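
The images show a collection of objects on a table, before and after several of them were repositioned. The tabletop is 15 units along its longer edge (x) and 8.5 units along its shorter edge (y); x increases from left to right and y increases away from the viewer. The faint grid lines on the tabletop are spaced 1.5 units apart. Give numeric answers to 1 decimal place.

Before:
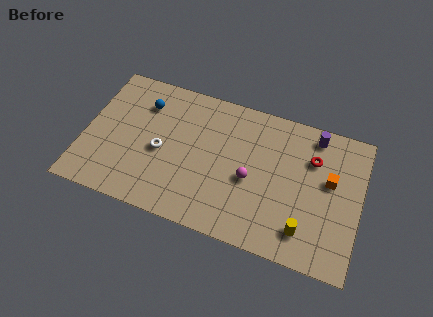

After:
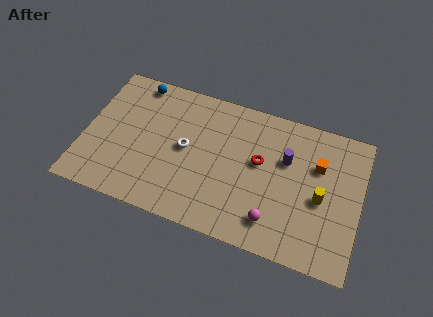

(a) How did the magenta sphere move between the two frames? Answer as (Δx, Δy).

(1.4, -2.0)

The magenta sphere started near (9.1, 3.7) and ended near (10.5, 1.7).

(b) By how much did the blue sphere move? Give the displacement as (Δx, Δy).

(-0.5, 1.2)

The blue sphere started near (3.0, 6.4) and ended near (2.5, 7.6).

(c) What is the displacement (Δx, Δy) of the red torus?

(-2.8, -1.1)

The red torus started near (12.3, 6.0) and ended near (9.5, 4.9).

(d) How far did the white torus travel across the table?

1.4

The white torus moved from about (4.2, 3.8) to (5.5, 4.4), a distance of √(1.3² + 0.6²) ≈ 1.4.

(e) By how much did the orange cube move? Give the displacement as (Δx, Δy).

(-0.7, 0.7)

The orange cube was at about (13.3, 5.0) and moved to about (12.6, 5.7).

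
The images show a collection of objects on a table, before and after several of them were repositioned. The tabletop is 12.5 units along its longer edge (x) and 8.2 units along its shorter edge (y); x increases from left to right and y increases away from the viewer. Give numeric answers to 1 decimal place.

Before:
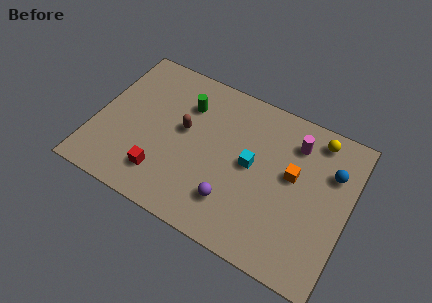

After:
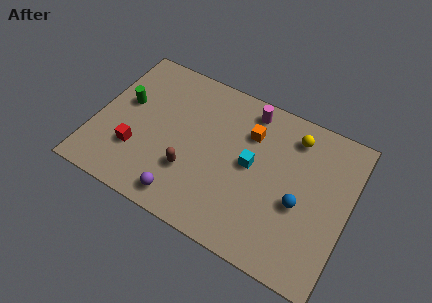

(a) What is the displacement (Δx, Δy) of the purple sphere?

(-2.3, -0.9)

The purple sphere was at about (7.1, 2.0) and moved to about (4.8, 1.1).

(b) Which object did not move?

the cyan cube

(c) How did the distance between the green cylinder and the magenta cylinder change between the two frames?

+0.9

Before: roughly 5.4 units apart; after: 6.3. That's 0.9 units further apart.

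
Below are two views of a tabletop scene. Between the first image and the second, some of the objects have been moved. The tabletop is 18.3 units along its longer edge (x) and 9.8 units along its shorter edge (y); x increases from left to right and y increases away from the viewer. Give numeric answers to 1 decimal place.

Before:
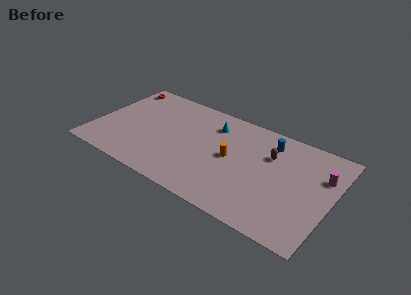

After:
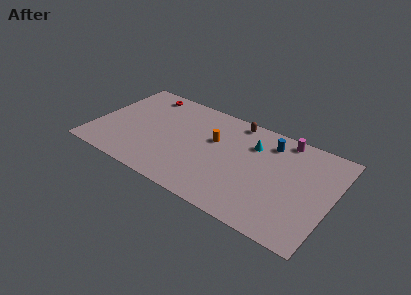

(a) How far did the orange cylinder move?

1.9

The orange cylinder was near (10.6, 5.0) before and (9.1, 6.1) after, so it travelled √(1.5² + 1.1²) ≈ 1.9 units.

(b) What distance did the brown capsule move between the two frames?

3.7

The brown capsule was near (13.4, 6.7) before and (10.4, 8.8) after, so it travelled √(3.0² + 2.1²) ≈ 3.7 units.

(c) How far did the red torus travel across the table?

2.1

The red torus moved from about (1.1, 8.5) to (3.2, 8.5), a distance of √(2.1² + 0.0²) ≈ 2.1.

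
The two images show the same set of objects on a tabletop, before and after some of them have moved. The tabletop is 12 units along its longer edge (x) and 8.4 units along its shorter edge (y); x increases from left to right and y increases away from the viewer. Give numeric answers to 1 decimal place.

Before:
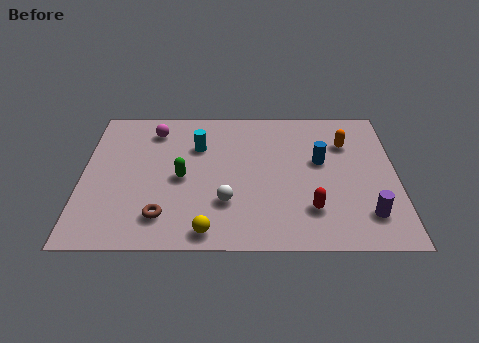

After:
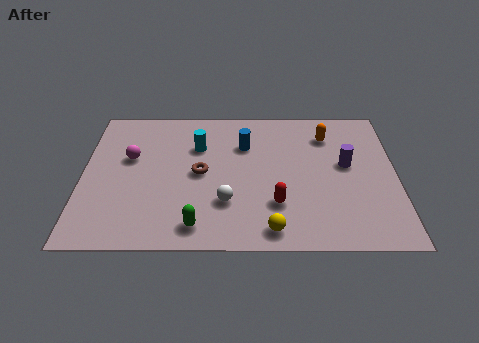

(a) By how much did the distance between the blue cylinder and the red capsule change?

+0.9

The distance was about 2.8 in the first image and 3.7 in the second, so they moved 0.9 units further apart.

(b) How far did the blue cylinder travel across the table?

3.1

From (9.1, 4.9) to (6.2, 5.9), the blue cylinder covered √(2.9² + 1.0²) ≈ 3.1 units.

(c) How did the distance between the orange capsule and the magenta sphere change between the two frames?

+0.3

Before: roughly 7.4 units apart; after: 7.7. That's 0.3 units further apart.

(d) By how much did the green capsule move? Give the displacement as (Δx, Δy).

(0.6, -2.7)

The green capsule was at about (3.8, 3.9) and moved to about (4.4, 1.2).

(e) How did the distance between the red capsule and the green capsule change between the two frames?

-2.0

Before: roughly 5.2 units apart; after: 3.2. That's 2.0 units closer together.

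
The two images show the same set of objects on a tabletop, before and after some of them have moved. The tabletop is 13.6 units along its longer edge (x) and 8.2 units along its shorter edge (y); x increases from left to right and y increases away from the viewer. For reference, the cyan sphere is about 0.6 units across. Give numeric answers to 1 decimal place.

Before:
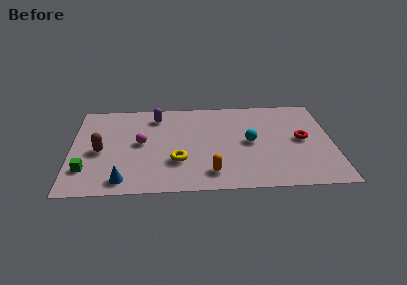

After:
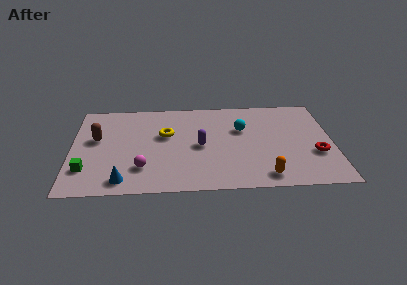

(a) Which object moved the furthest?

the purple capsule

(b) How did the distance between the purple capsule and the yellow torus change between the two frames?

-2.1

The distance was about 4.2 in the first image and 2.1 in the second, so they moved 2.1 units closer together.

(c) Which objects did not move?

the blue cone and the green cube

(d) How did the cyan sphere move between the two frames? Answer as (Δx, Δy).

(-0.4, 1.2)

The cyan sphere was at about (9.3, 4.1) and moved to about (8.9, 5.3).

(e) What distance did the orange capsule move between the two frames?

2.8

The orange capsule was near (7.2, 1.5) before and (10.0, 1.1) after, so it travelled √(2.8² + 0.4²) ≈ 2.8 units.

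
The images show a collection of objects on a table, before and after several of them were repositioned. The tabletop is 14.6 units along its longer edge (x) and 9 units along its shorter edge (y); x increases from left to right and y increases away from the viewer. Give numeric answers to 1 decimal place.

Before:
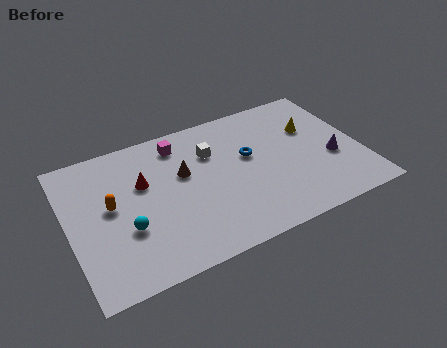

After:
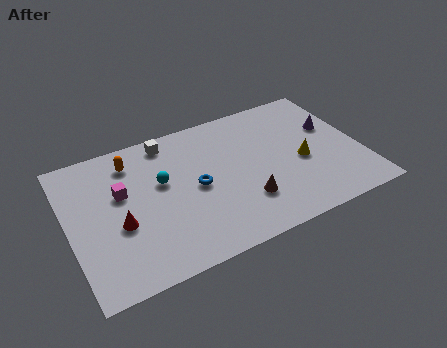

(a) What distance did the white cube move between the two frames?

2.6

The white cube was near (7.3, 6.3) before and (5.3, 7.9) after, so it travelled √(2.0² + 1.6²) ≈ 2.6 units.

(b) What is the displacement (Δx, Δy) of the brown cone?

(2.7, -3.0)

The brown cone started near (5.8, 5.5) and ended near (8.5, 2.5).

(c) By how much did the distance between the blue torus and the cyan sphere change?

-4.8

The distance was about 6.7 in the first image and 1.9 in the second, so they moved 4.8 units closer together.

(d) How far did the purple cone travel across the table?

2.1

From (13.1, 3.5) to (13.4, 5.6), the purple cone covered √(0.3² + 2.1²) ≈ 2.1 units.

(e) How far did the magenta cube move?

3.7

From (5.8, 7.5) to (2.7, 5.5), the magenta cube covered √(3.1² + 2.0²) ≈ 3.7 units.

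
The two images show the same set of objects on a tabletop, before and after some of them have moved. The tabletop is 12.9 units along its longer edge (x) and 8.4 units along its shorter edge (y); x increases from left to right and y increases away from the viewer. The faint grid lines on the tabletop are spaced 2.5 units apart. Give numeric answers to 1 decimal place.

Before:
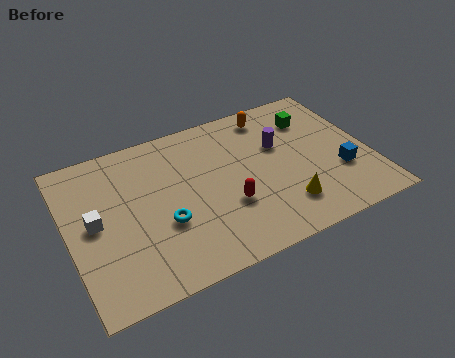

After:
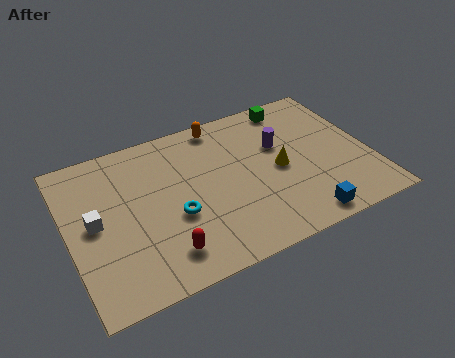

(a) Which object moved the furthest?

the red capsule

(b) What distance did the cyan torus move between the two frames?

0.5

The cyan torus moved from about (3.9, 3.1) to (4.4, 3.3), a distance of √(0.5² + 0.2²) ≈ 0.5.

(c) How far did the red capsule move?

3.2

The red capsule was near (6.6, 2.9) before and (3.7, 1.6) after, so it travelled √(2.9² + 1.3²) ≈ 3.2 units.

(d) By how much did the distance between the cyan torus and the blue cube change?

-2.0

The distance was about 7.6 in the first image and 5.6 in the second, so they moved 2.0 units closer together.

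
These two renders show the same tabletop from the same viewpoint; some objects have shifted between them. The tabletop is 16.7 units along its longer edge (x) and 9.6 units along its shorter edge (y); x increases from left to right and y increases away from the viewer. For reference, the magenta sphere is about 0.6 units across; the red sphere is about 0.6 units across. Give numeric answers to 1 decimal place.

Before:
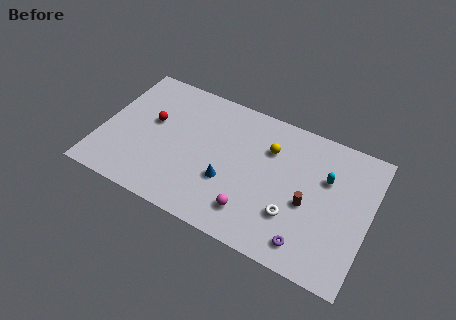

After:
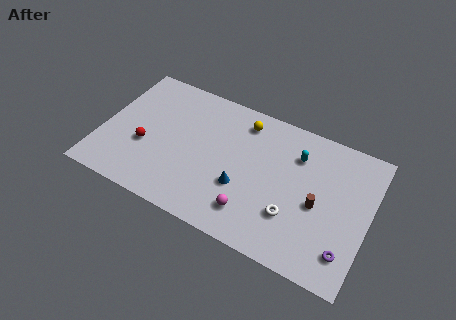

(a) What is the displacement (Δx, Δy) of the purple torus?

(2.3, 0.5)

The purple torus started near (13.3, 1.5) and ended near (15.6, 2.0).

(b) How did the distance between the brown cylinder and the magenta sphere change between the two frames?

+0.6

They were about 3.8 units apart before and 4.4 after — 0.6 units further apart.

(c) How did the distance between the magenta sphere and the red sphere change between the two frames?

-0.5

They were about 7.7 units apart before and 7.2 after — 0.5 units closer together.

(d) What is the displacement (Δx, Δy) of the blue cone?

(0.9, 0.0)

The blue cone started near (8.1, 3.4) and ended near (9.0, 3.4).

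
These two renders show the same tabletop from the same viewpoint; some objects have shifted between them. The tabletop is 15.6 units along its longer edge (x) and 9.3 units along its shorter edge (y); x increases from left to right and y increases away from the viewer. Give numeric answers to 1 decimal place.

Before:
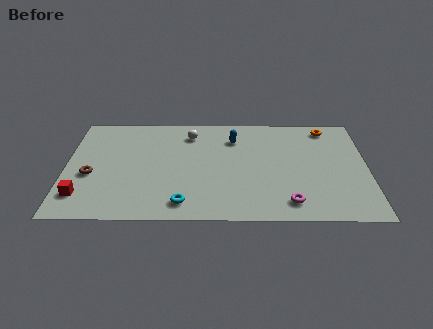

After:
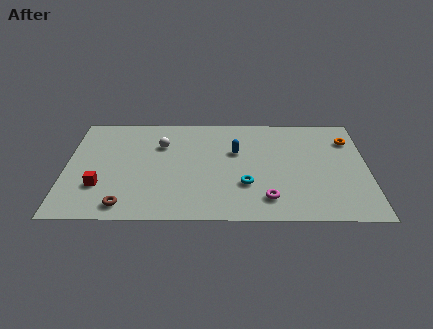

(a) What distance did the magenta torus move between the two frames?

1.1

The magenta torus moved from about (11.5, 1.5) to (10.4, 1.8), a distance of √(1.1² + 0.3²) ≈ 1.1.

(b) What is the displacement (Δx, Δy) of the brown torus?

(1.8, -2.6)

The brown torus started near (1.3, 3.8) and ended near (3.1, 1.2).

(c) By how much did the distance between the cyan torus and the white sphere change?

-0.5

They were about 6.1 units apart before and 5.6 after — 0.5 units closer together.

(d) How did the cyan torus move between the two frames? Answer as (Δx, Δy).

(3.2, 1.6)

From the two frames, the cyan torus sits at roughly (6.1, 1.4) before and (9.3, 3.0) after.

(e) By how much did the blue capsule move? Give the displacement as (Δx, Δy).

(0.1, -1.2)

From the two frames, the blue capsule sits at roughly (8.7, 7.1) before and (8.8, 5.9) after.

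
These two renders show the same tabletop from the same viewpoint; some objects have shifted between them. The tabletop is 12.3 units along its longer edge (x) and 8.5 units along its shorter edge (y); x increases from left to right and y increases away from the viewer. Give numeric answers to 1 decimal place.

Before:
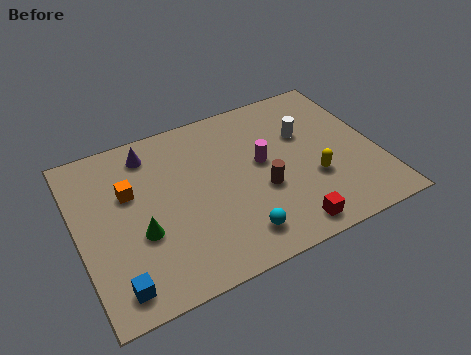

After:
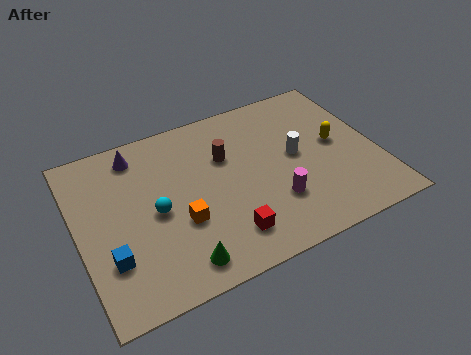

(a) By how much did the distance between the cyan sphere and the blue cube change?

-2.4

They were about 4.9 units apart before and 2.5 after — 2.4 units closer together.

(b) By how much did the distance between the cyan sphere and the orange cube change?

-4.2

The distance was about 5.5 in the first image and 1.3 in the second, so they moved 4.2 units closer together.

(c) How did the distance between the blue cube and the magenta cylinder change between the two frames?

-0.6

Before: roughly 7.3 units apart; after: 6.7. That's 0.6 units closer together.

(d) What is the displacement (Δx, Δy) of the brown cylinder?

(-1.2, 2.3)

The brown cylinder started near (7.4, 3.3) and ended near (6.2, 5.6).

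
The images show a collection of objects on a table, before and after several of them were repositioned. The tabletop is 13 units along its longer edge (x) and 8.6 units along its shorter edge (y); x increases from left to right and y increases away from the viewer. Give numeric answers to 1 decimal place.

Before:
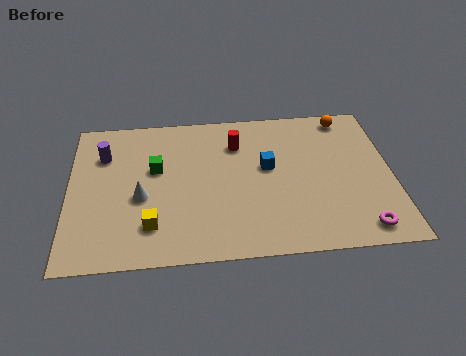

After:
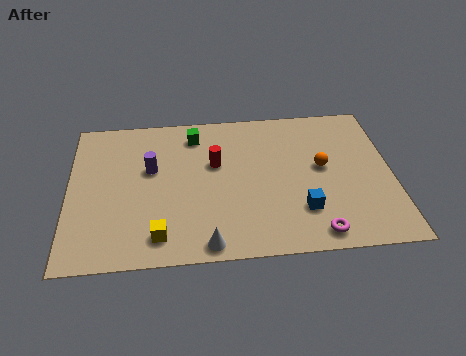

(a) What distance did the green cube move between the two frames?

2.5

From (3.5, 5.2) to (5.1, 7.1), the green cube covered √(1.6² + 1.9²) ≈ 2.5 units.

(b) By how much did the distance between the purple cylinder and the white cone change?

+1.9

Before: roughly 3.0 units apart; after: 4.9. That's 1.9 units further apart.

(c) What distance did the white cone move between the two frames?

3.8

From (2.9, 3.6) to (5.5, 0.8), the white cone covered √(2.6² + 2.8²) ≈ 3.8 units.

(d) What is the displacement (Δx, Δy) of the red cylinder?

(-0.9, -1.1)

From the two frames, the red cylinder sits at roughly (6.8, 6.4) before and (5.9, 5.3) after.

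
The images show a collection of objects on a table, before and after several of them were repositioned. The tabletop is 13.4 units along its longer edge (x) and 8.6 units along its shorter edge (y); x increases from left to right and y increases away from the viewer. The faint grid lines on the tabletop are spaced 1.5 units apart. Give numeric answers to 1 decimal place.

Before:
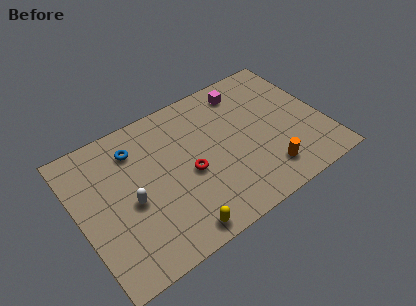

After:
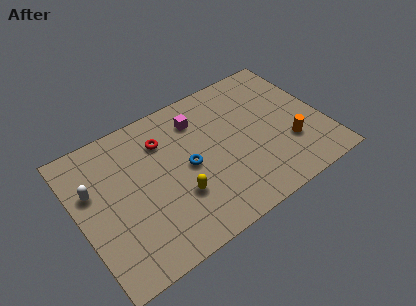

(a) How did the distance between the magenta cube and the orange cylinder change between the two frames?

+0.4

The distance was about 5.5 in the first image and 5.9 in the second, so they moved 0.4 units further apart.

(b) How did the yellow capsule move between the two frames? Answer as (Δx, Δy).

(0.4, 1.9)

From the two frames, the yellow capsule sits at roughly (4.7, 0.9) before and (5.1, 2.8) after.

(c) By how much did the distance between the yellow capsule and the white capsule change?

+1.5

Before: roughly 3.5 units apart; after: 5.0. That's 1.5 units further apart.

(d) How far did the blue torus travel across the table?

3.5

The blue torus moved from about (3.4, 6.7) to (5.9, 4.2), a distance of √(2.5² + 2.5²) ≈ 3.5.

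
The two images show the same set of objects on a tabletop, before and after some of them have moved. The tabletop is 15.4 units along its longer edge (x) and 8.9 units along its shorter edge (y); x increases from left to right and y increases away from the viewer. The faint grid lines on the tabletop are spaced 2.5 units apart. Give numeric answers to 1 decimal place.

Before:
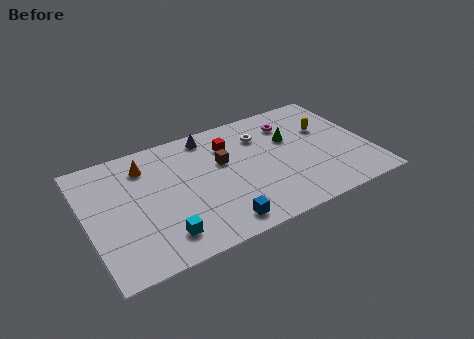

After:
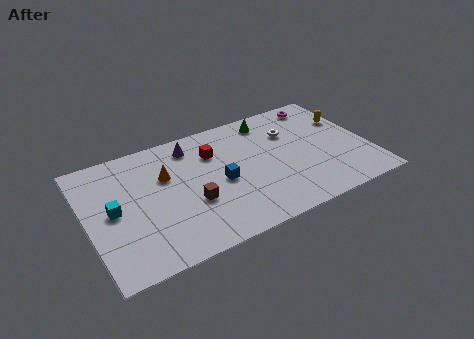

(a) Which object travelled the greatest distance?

the cyan cube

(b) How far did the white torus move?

1.6

The white torus was near (9.8, 6.6) before and (11.4, 6.2) after, so it travelled √(1.6² + 0.4²) ≈ 1.6 units.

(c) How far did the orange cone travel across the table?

1.6

The orange cone was near (3.4, 7.0) before and (4.4, 5.8) after, so it travelled √(1.0² + 1.2²) ≈ 1.6 units.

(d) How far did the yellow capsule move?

1.3

The yellow capsule moved from about (13.3, 5.7) to (14.6, 6.0), a distance of √(1.3² + 0.3²) ≈ 1.3.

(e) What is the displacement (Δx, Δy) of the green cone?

(-0.9, 1.9)

The green cone was at about (11.3, 5.7) and moved to about (10.4, 7.6).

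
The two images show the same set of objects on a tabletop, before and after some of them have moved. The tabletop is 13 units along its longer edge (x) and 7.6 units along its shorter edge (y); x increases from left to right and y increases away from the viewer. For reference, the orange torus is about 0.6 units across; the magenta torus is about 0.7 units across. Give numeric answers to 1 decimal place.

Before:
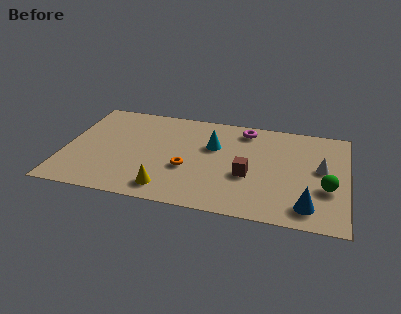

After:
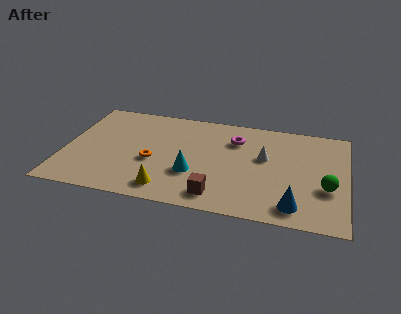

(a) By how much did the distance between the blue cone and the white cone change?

+0.7

Before: roughly 2.9 units apart; after: 3.6. That's 0.7 units further apart.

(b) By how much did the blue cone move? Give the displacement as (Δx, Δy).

(-0.6, -0.1)

From the two frames, the blue cone sits at roughly (11.3, 1.3) before and (10.7, 1.2) after.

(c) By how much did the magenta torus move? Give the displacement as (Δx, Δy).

(-0.4, -0.9)

From the two frames, the magenta torus sits at roughly (8.2, 6.5) before and (7.8, 5.6) after.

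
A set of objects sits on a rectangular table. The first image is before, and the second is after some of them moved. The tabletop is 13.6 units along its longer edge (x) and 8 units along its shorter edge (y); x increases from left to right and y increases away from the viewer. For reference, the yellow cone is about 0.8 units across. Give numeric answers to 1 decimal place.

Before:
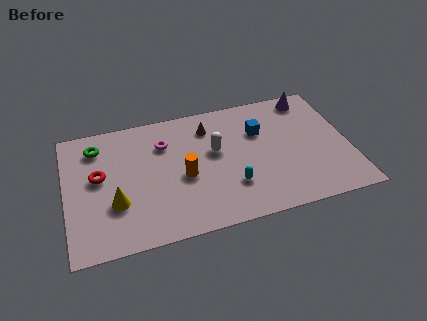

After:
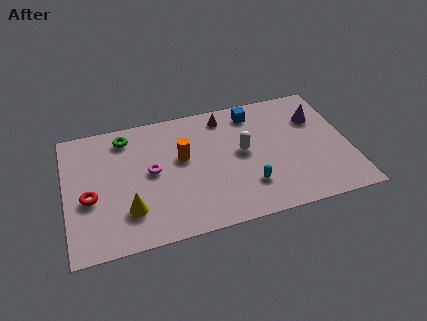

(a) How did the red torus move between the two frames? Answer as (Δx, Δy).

(-0.5, -1.2)

From the two frames, the red torus sits at roughly (1.6, 4.5) before and (1.1, 3.3) after.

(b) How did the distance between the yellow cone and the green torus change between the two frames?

+0.8

The distance was about 3.8 in the first image and 4.6 in the second, so they moved 0.8 units further apart.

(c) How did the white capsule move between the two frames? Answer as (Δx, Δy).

(1.3, -0.4)

The white capsule was at about (7.2, 4.7) and moved to about (8.5, 4.3).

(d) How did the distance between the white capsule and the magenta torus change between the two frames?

+1.8

Before: roughly 2.6 units apart; after: 4.4. That's 1.8 units further apart.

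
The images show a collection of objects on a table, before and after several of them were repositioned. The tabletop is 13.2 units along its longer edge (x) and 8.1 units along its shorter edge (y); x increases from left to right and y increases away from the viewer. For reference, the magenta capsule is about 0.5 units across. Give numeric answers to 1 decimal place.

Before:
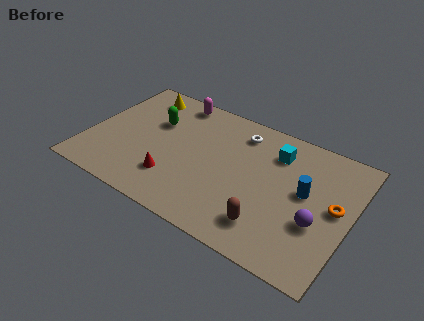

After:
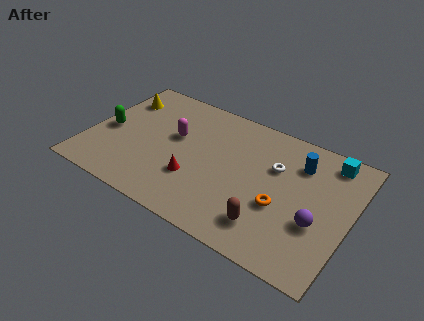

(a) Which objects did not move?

the brown capsule and the purple sphere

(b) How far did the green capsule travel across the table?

2.7

The green capsule was near (3.1, 5.3) before and (0.9, 3.7) after, so it travelled √(2.2² + 1.6²) ≈ 2.7 units.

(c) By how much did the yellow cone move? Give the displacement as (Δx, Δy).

(-1.0, -0.7)

From the two frames, the yellow cone sits at roughly (2.1, 6.8) before and (1.1, 6.1) after.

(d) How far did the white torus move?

2.4

From (7.3, 6.6) to (9.3, 5.3), the white torus covered √(2.0² + 1.3²) ≈ 2.4 units.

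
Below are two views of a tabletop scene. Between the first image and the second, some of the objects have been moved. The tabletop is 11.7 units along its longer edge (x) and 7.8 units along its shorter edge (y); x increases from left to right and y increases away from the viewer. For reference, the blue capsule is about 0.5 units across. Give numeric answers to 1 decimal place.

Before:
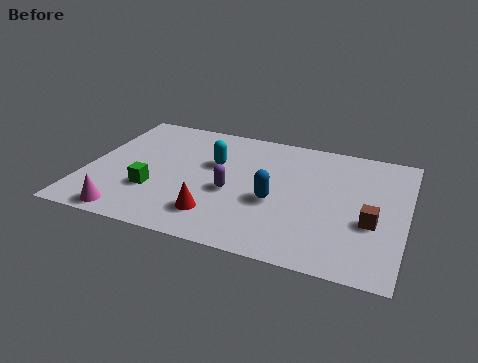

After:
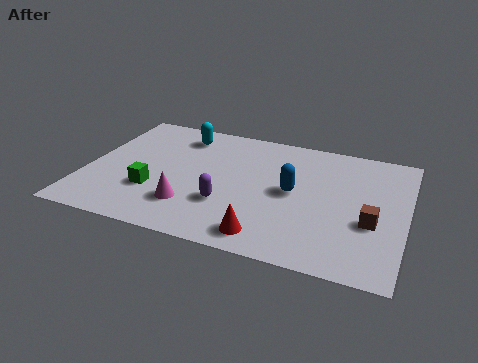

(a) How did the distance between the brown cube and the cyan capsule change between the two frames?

+1.9

The distance was about 6.2 in the first image and 8.1 in the second, so they moved 1.9 units further apart.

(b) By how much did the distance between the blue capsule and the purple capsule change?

+1.1

The distance was about 1.6 in the first image and 2.7 in the second, so they moved 1.1 units further apart.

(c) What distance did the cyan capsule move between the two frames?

2.1

The cyan capsule moved from about (4.6, 4.9) to (3.2, 6.4), a distance of √(1.4² + 1.5²) ≈ 2.1.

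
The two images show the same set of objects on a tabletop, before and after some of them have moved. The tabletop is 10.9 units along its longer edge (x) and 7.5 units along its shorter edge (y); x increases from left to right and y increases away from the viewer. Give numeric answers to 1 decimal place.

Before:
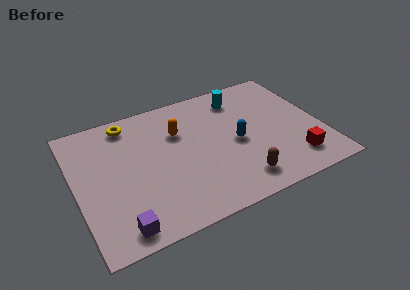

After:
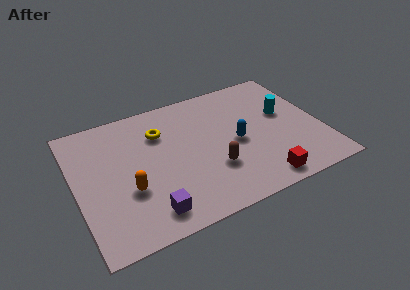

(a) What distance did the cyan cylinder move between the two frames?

2.5

From (7.6, 6.1) to (9.4, 4.4), the cyan cylinder covered √(1.8² + 1.7²) ≈ 2.5 units.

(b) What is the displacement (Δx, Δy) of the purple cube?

(1.3, 0.3)

From the two frames, the purple cube sits at roughly (1.6, 0.9) before and (2.9, 1.2) after.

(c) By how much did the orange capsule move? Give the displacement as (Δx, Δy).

(-2.5, -2.4)

The orange capsule started near (4.7, 5.1) and ended near (2.2, 2.7).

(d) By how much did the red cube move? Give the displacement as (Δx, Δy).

(-1.6, -0.6)

The red cube started near (9.4, 1.5) and ended near (7.8, 0.9).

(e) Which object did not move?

the blue capsule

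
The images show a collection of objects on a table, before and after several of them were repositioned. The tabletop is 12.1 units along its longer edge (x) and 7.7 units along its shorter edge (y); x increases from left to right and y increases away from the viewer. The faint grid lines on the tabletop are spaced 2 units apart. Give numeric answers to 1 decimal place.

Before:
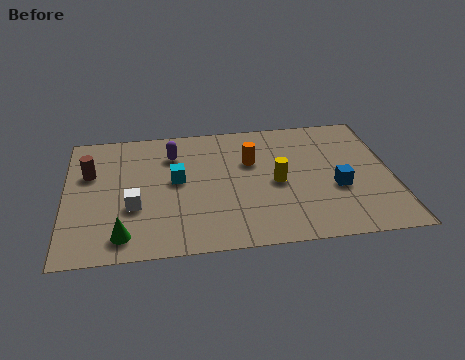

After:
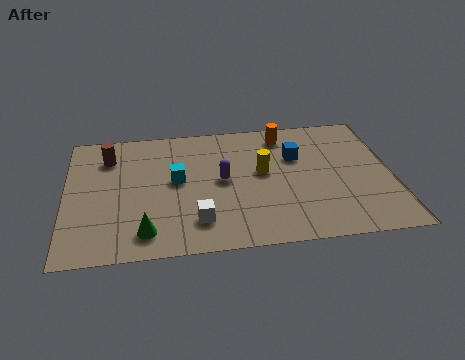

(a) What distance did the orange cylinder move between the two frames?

2.0

From (6.9, 5.0) to (8.2, 6.5), the orange cylinder covered √(1.3² + 1.5²) ≈ 2.0 units.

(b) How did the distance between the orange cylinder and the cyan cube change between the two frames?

+1.8

They were about 2.9 units apart before and 4.7 after — 1.8 units further apart.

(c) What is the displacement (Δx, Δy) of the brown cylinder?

(0.7, 0.9)

The brown cylinder started near (0.9, 5.0) and ended near (1.6, 5.9).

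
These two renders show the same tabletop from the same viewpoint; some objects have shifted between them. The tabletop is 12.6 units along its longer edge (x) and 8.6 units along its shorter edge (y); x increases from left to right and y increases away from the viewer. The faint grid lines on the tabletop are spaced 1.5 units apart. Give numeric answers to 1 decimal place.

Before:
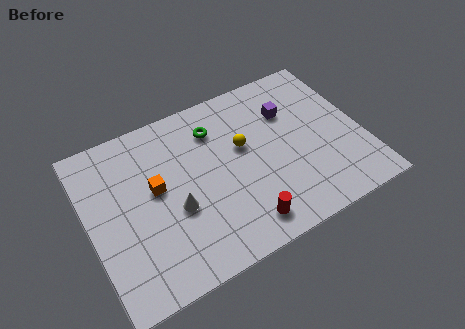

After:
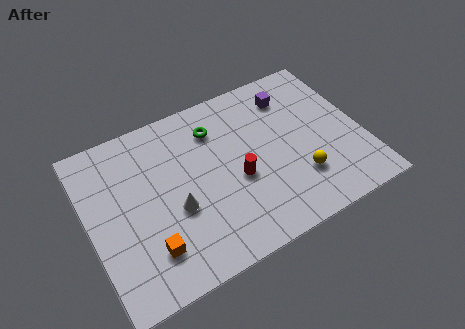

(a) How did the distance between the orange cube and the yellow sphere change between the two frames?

+2.9

The distance was about 4.1 in the first image and 7.0 in the second, so they moved 2.9 units further apart.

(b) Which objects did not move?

the white cone and the green torus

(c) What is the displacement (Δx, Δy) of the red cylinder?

(0.1, 2.3)

The red cylinder was at about (6.6, 1.3) and moved to about (6.7, 3.6).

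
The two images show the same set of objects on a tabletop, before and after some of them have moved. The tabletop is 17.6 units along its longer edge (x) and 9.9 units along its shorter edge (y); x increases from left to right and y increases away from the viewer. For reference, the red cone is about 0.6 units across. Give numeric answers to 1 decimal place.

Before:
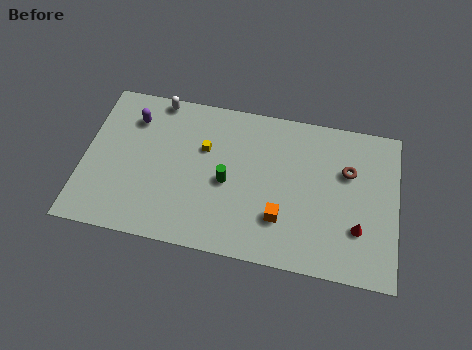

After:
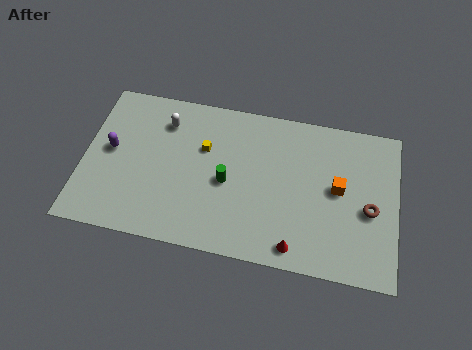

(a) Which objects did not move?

the green cylinder and the yellow cube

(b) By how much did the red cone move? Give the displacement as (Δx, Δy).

(-3.4, -1.8)

The red cone started near (15.5, 3.0) and ended near (12.1, 1.2).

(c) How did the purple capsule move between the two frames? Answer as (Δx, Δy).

(-1.1, -2.3)

The purple capsule started near (2.6, 7.6) and ended near (1.5, 5.3).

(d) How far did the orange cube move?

4.0

From (11.2, 2.8) to (14.3, 5.3), the orange cube covered √(3.1² + 2.5²) ≈ 4.0 units.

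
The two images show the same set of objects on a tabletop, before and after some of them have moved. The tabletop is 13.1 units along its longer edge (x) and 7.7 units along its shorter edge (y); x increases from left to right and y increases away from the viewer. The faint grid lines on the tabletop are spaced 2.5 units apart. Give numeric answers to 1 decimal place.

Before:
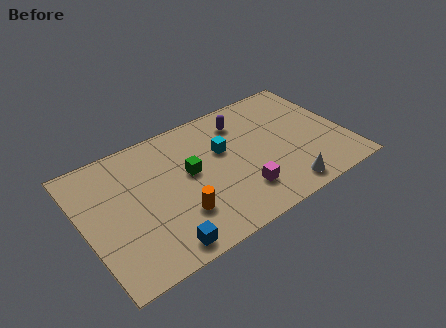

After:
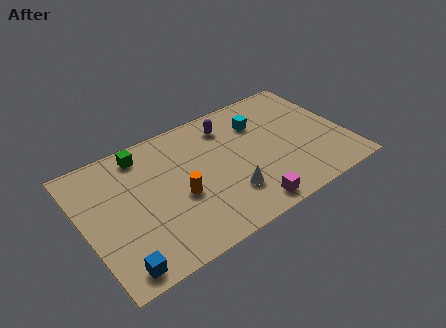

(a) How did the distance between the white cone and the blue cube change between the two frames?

-0.4

Before: roughly 6.2 units apart; after: 5.8. That's 0.4 units closer together.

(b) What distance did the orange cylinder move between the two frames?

1.0

The orange cylinder moved from about (4.4, 2.2) to (4.6, 3.2), a distance of √(0.2² + 1.0²) ≈ 1.0.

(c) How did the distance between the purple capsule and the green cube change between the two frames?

+0.8

The distance was about 3.5 in the first image and 4.3 in the second, so they moved 0.8 units further apart.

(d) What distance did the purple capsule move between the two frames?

0.7

The purple capsule moved from about (8.3, 6.1) to (7.6, 6.2), a distance of √(0.7² + 0.1²) ≈ 0.7.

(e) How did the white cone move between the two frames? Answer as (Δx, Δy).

(-2.6, 1.1)

The white cone was at about (9.5, 1.0) and moved to about (6.9, 2.1).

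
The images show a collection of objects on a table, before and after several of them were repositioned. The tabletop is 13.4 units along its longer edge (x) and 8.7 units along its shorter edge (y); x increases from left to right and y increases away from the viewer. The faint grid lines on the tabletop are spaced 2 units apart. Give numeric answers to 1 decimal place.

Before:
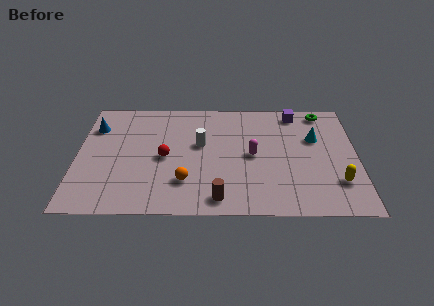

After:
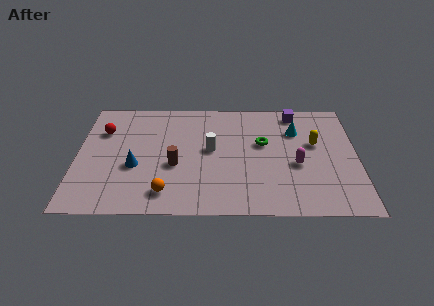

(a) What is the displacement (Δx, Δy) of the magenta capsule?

(2.1, -0.7)

From the two frames, the magenta capsule sits at roughly (8.4, 4.3) before and (10.5, 3.6) after.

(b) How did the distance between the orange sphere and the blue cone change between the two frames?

-3.6

They were about 6.0 units apart before and 2.4 after — 3.6 units closer together.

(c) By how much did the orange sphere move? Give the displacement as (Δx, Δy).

(-0.9, -0.8)

The orange sphere was at about (5.2, 2.3) and moved to about (4.3, 1.5).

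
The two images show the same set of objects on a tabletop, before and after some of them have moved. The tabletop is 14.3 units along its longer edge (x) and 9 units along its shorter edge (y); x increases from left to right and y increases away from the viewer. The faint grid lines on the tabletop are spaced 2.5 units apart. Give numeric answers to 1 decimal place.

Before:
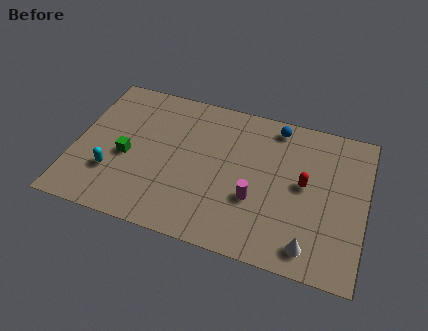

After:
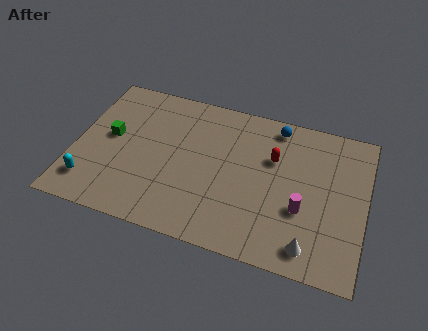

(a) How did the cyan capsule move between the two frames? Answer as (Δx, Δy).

(-1.0, -0.9)

The cyan capsule started near (2.0, 2.7) and ended near (1.0, 1.8).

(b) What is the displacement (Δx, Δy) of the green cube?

(-0.9, 1.0)

The green cube was at about (2.6, 3.9) and moved to about (1.7, 4.9).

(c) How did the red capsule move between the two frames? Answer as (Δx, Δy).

(-1.6, 1.1)

From the two frames, the red capsule sits at roughly (11.3, 4.8) before and (9.7, 5.9) after.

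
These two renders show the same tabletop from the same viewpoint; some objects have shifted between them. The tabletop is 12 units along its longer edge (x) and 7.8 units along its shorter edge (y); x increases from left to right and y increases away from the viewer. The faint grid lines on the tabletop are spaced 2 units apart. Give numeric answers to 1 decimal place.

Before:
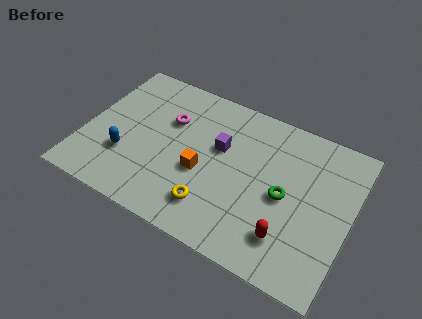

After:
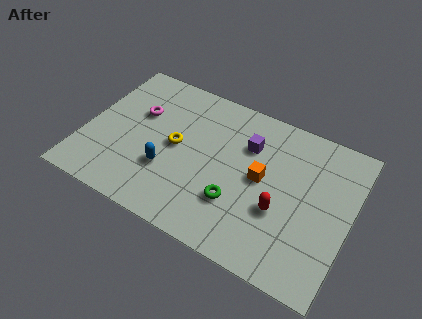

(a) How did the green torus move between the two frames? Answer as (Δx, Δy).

(-2.0, -1.3)

The green torus was at about (9.1, 3.7) and moved to about (7.1, 2.4).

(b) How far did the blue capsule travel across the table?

1.9

The blue capsule moved from about (2.0, 2.5) to (3.9, 2.6), a distance of √(1.9² + 0.1²) ≈ 1.9.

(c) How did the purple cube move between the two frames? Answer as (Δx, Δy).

(1.2, 0.7)

The purple cube started near (6.0, 4.8) and ended near (7.2, 5.5).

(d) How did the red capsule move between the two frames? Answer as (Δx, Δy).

(-0.5, 1.1)

The red capsule was at about (9.5, 1.8) and moved to about (9.0, 2.9).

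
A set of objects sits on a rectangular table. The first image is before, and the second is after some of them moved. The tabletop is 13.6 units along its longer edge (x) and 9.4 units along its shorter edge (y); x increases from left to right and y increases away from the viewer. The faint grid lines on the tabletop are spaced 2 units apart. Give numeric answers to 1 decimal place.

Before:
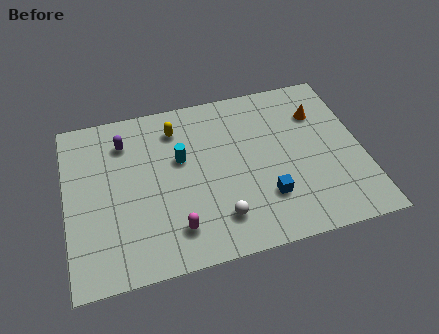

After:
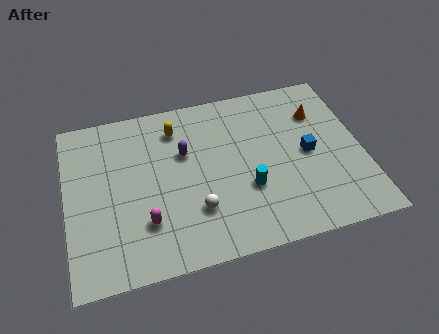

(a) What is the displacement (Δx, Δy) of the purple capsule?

(2.7, -1.3)

From the two frames, the purple capsule sits at roughly (2.8, 7.3) before and (5.5, 6.0) after.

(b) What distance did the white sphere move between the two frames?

1.2

The white sphere was near (6.8, 2.0) before and (5.8, 2.7) after, so it travelled √(1.0² + 0.7²) ≈ 1.2 units.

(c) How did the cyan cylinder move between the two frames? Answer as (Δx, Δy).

(2.9, -2.4)

The cyan cylinder was at about (5.3, 5.7) and moved to about (8.2, 3.3).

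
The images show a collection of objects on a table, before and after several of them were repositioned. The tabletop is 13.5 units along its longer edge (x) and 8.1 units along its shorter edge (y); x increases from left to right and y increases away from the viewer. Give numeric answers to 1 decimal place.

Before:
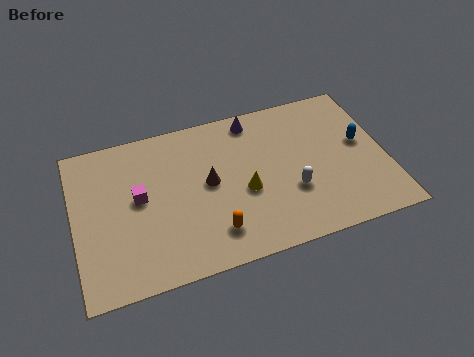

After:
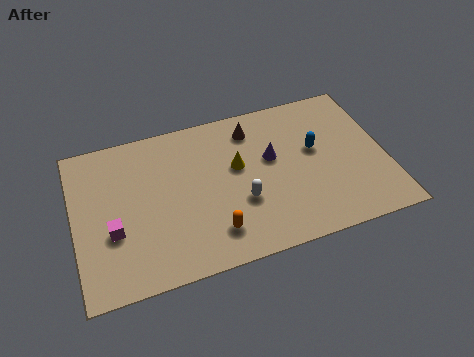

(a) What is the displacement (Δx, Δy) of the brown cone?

(2.1, 2.3)

The brown cone started near (5.8, 4.3) and ended near (7.9, 6.6).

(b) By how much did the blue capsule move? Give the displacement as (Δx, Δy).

(-2.0, 0.2)

The blue capsule was at about (12.5, 4.5) and moved to about (10.5, 4.7).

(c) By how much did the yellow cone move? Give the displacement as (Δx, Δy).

(-0.2, 1.4)

The yellow cone started near (7.3, 3.4) and ended near (7.1, 4.8).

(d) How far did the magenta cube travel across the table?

1.8

From (2.8, 4.4) to (1.6, 3.0), the magenta cube covered √(1.2² + 1.4²) ≈ 1.8 units.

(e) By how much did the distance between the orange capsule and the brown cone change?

+2.7

Before: roughly 2.6 units apart; after: 5.3. That's 2.7 units further apart.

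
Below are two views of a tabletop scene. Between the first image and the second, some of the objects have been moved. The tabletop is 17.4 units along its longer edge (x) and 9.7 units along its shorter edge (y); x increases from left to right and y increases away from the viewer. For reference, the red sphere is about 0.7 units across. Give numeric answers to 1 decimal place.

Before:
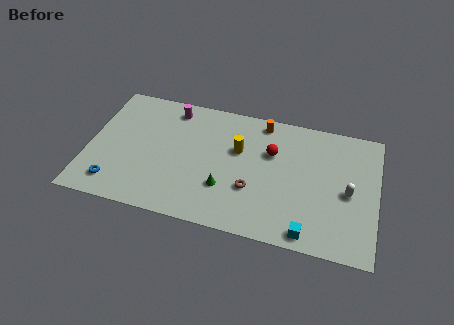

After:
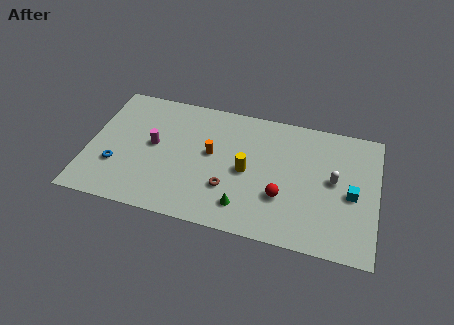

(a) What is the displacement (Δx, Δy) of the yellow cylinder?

(0.6, -1.5)

The yellow cylinder was at about (9.0, 6.1) and moved to about (9.6, 4.6).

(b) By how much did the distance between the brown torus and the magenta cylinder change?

-2.0

The distance was about 7.2 in the first image and 5.2 in the second, so they moved 2.0 units closer together.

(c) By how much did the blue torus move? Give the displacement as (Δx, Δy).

(0.0, 1.4)

From the two frames, the blue torus sits at roughly (1.8, 1.7) before and (1.8, 3.1) after.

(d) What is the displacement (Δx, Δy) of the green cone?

(1.2, -1.1)

The green cone started near (8.4, 3.0) and ended near (9.6, 1.9).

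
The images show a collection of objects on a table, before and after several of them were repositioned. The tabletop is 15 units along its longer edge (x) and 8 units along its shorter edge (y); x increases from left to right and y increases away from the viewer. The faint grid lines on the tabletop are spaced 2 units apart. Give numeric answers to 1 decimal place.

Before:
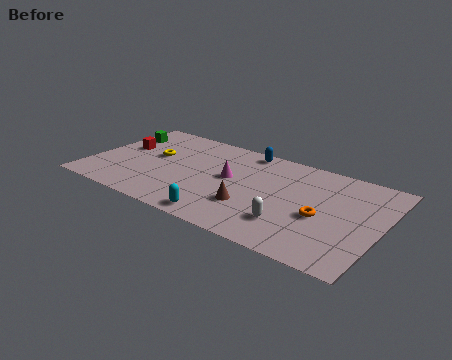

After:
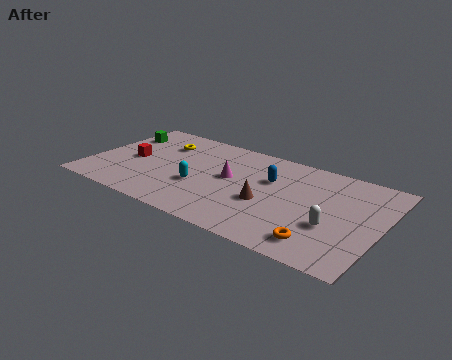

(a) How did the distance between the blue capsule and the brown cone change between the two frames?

-2.8

Before: roughly 4.8 units apart; after: 2.0. That's 2.8 units closer together.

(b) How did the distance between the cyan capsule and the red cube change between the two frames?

-3.3

Before: roughly 7.1 units apart; after: 3.8. That's 3.3 units closer together.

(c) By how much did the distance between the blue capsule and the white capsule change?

-1.8

The distance was about 6.0 in the first image and 4.2 in the second, so they moved 1.8 units closer together.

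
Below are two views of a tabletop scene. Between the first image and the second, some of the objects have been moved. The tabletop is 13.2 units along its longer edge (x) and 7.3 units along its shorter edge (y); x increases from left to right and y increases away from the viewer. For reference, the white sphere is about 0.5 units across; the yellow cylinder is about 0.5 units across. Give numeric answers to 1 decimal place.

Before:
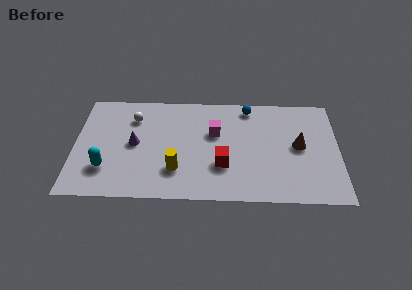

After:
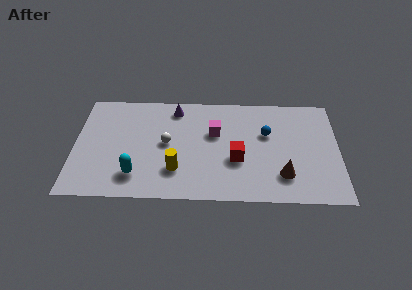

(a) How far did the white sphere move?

2.4

The white sphere was near (2.9, 5.5) before and (4.6, 3.8) after, so it travelled √(1.7² + 1.7²) ≈ 2.4 units.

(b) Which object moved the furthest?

the purple cone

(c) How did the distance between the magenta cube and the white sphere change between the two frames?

-1.7

They were about 4.2 units apart before and 2.5 after — 1.7 units closer together.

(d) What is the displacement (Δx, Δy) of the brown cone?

(-0.8, -2.0)

From the two frames, the brown cone sits at roughly (11.2, 3.8) before and (10.4, 1.8) after.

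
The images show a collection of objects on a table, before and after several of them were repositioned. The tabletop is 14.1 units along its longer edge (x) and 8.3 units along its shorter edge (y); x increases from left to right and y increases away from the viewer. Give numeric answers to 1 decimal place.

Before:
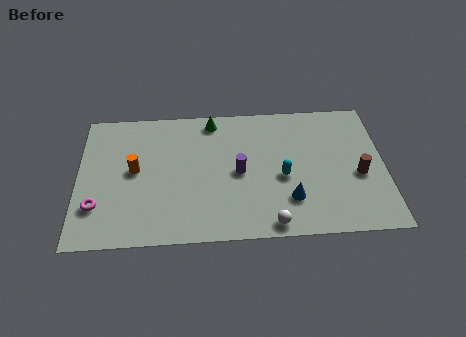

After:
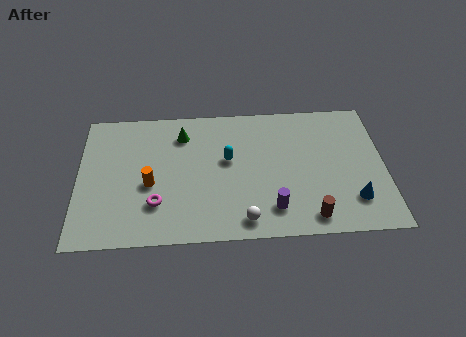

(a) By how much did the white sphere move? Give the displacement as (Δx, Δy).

(-1.2, 0.3)

From the two frames, the white sphere sits at roughly (8.8, 0.8) before and (7.6, 1.1) after.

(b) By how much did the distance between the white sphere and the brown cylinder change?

-1.9

The distance was about 4.9 in the first image and 3.0 in the second, so they moved 1.9 units closer together.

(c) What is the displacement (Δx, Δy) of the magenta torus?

(2.7, 0.0)

The magenta torus started near (0.9, 2.3) and ended near (3.6, 2.3).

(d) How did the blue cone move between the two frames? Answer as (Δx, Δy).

(2.9, -0.2)

The blue cone was at about (9.7, 2.2) and moved to about (12.6, 2.0).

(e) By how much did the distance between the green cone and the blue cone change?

+2.8

Before: roughly 6.2 units apart; after: 9.0. That's 2.8 units further apart.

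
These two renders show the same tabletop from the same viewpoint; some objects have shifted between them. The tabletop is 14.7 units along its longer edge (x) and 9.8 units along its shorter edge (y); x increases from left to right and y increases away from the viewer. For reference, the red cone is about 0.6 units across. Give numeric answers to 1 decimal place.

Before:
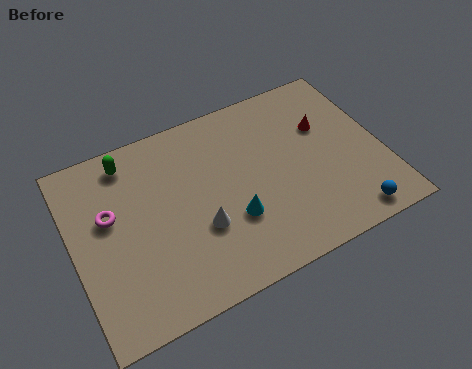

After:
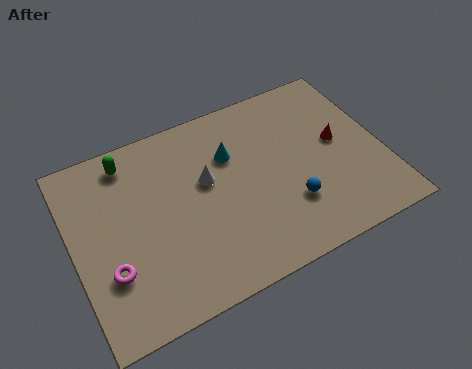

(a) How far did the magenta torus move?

2.8

From (1.8, 5.9) to (1.5, 3.1), the magenta torus covered √(0.3² + 2.8²) ≈ 2.8 units.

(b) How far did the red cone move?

1.2

The red cone was near (12.2, 6.4) before and (12.7, 5.3) after, so it travelled √(0.5² + 1.1²) ≈ 1.2 units.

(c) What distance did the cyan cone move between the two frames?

3.4

The cyan cone moved from about (7.3, 3.3) to (7.7, 6.7), a distance of √(0.4² + 3.4²) ≈ 3.4.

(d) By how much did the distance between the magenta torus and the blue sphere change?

-3.3

The distance was about 11.8 in the first image and 8.5 in the second, so they moved 3.3 units closer together.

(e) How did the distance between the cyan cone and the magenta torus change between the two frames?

+1.1

The distance was about 6.1 in the first image and 7.2 in the second, so they moved 1.1 units further apart.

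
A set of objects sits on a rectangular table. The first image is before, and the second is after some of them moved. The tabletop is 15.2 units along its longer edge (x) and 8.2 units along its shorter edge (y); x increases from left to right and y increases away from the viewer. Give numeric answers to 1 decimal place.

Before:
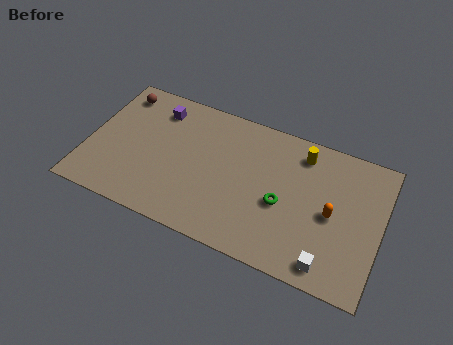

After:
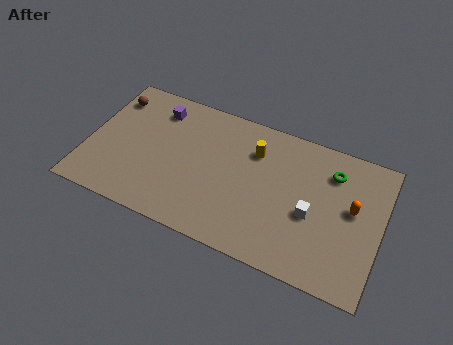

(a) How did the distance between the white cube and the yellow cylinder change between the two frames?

-1.9

The distance was about 6.0 in the first image and 4.1 in the second, so they moved 1.9 units closer together.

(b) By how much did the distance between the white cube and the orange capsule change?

-0.5

The distance was about 2.8 in the first image and 2.3 in the second, so they moved 0.5 units closer together.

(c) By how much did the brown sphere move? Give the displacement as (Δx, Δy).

(-0.3, -0.4)

The brown sphere started near (1.2, 6.9) and ended near (0.9, 6.5).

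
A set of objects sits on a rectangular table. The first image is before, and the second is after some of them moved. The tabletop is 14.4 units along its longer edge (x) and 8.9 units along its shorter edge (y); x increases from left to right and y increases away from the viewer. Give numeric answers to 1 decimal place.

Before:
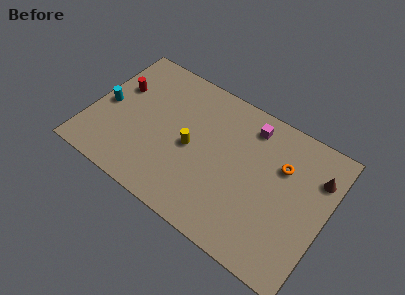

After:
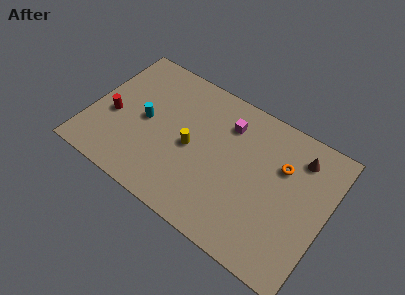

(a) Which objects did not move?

the yellow cylinder and the orange torus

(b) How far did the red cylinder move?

2.0

The red cylinder was near (1.4, 5.7) before and (1.4, 3.7) after, so it travelled √(0.0² + 2.0²) ≈ 2.0 units.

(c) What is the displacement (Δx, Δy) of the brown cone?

(-1.2, 0.6)

The brown cone was at about (13.6, 6.5) and moved to about (12.4, 7.1).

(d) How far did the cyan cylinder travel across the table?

2.4

The cyan cylinder moved from about (0.9, 4.2) to (3.3, 4.4), a distance of √(2.4² + 0.2²) ≈ 2.4.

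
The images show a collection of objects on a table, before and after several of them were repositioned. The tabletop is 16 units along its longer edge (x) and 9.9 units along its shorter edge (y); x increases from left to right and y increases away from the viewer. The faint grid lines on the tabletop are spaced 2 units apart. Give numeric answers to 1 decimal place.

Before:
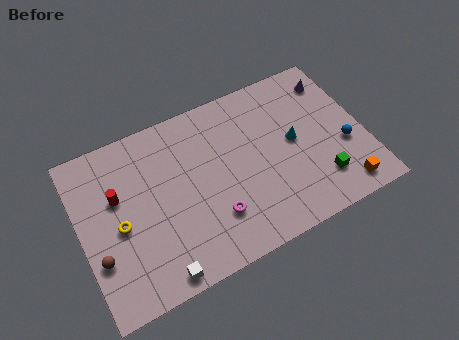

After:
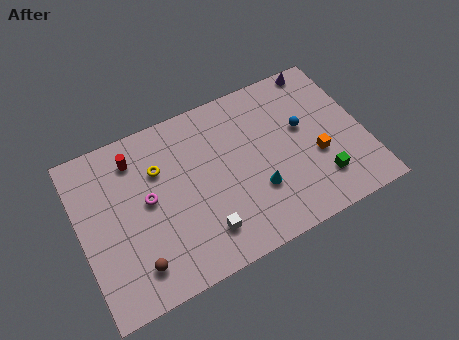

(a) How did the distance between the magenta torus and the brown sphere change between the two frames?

-2.8

Before: roughly 6.4 units apart; after: 3.6. That's 2.8 units closer together.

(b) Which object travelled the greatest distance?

the magenta torus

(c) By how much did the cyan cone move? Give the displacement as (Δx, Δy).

(-2.4, -2.0)

From the two frames, the cyan cone sits at roughly (12.1, 5.2) before and (9.7, 3.2) after.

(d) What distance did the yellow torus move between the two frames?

3.4

The yellow torus was near (2.1, 4.5) before and (4.6, 6.8) after, so it travelled √(2.5² + 2.3²) ≈ 3.4 units.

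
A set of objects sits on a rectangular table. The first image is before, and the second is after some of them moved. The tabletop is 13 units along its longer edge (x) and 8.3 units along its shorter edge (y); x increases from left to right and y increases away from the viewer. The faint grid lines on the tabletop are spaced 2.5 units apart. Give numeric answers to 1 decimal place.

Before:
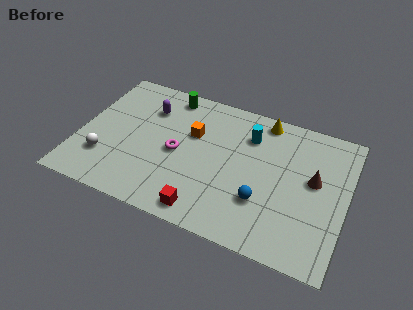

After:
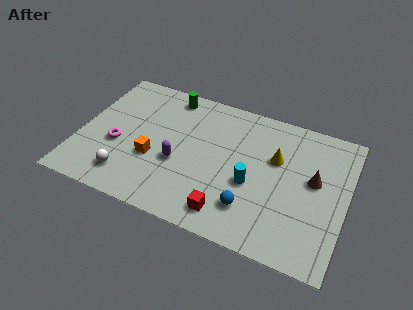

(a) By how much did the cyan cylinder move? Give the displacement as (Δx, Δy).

(0.4, -2.8)

The cyan cylinder was at about (8.1, 6.2) and moved to about (8.5, 3.4).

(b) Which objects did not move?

the green cylinder and the brown cone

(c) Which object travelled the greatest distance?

the purple capsule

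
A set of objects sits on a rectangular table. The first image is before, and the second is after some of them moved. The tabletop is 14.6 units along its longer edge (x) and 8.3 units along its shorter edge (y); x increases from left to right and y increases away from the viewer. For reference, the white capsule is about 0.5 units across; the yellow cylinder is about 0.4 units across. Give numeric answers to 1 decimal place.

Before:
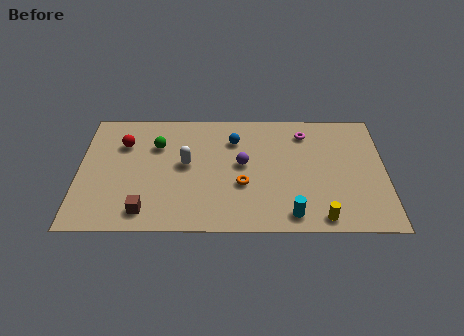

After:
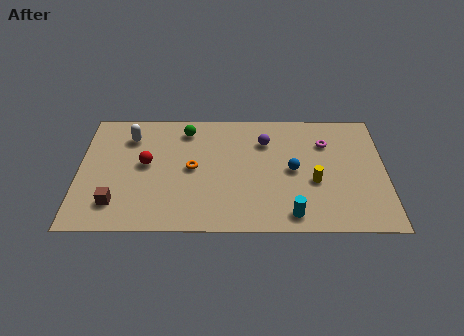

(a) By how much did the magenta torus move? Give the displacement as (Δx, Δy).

(1.0, -0.7)

The magenta torus was at about (10.8, 6.7) and moved to about (11.8, 6.0).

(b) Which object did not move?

the cyan cylinder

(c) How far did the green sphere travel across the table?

1.8

The green sphere moved from about (3.7, 5.8) to (5.1, 6.9), a distance of √(1.4² + 1.1²) ≈ 1.8.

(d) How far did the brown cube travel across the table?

1.5

The brown cube was near (3.2, 1.3) before and (1.8, 1.8) after, so it travelled √(1.4² + 0.5²) ≈ 1.5 units.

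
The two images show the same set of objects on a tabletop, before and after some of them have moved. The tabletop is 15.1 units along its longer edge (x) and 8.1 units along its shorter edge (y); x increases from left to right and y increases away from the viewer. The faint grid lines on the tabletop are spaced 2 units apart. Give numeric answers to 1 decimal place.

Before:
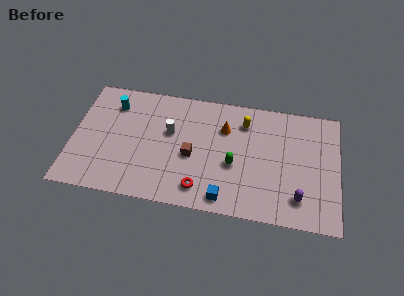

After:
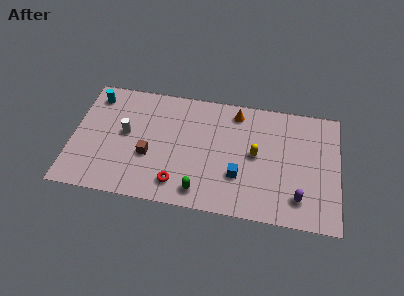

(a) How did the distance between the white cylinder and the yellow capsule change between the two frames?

+3.0

Before: roughly 4.4 units apart; after: 7.4. That's 3.0 units further apart.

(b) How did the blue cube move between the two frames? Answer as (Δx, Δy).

(0.7, 1.6)

The blue cube was at about (8.8, 1.0) and moved to about (9.5, 2.6).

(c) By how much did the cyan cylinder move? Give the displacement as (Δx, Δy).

(-1.1, 0.4)

From the two frames, the cyan cylinder sits at roughly (2.2, 6.3) before and (1.1, 6.7) after.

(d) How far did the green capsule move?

2.8

The green capsule moved from about (9.2, 3.3) to (7.4, 1.2), a distance of √(1.8² + 2.1²) ≈ 2.8.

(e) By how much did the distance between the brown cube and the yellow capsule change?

+2.1

Before: roughly 4.0 units apart; after: 6.1. That's 2.1 units further apart.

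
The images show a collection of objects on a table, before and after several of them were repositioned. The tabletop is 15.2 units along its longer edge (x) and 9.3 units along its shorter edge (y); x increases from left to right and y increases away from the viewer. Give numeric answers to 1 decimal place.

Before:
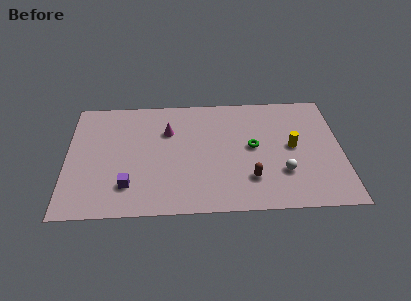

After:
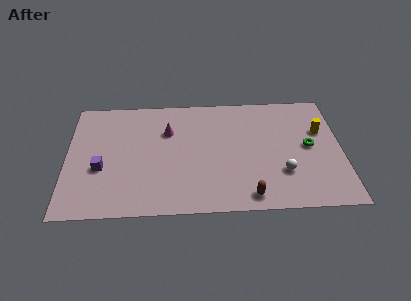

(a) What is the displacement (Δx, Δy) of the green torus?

(3.1, -0.1)

The green torus was at about (10.3, 4.9) and moved to about (13.4, 4.8).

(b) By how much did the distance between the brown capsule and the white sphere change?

+0.7

The distance was about 1.8 in the first image and 2.5 in the second, so they moved 0.7 units further apart.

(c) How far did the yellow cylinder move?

2.0

The yellow cylinder moved from about (12.5, 4.8) to (14.1, 6.0), a distance of √(1.6² + 1.2²) ≈ 2.0.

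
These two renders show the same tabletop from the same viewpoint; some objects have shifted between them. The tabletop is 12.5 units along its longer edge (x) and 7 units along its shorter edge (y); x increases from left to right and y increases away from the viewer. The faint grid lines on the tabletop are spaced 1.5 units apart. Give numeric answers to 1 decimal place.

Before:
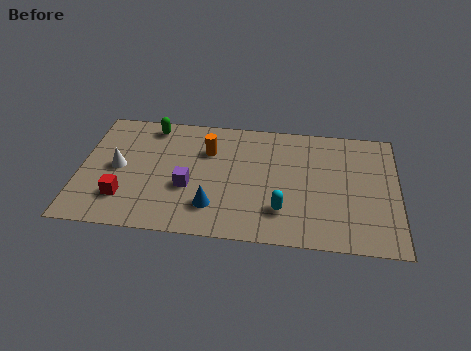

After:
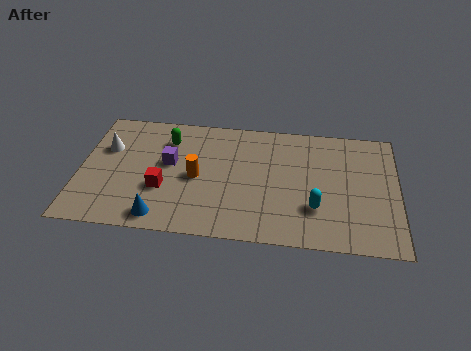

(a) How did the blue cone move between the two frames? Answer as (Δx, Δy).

(-2.0, -0.8)

The blue cone started near (5.3, 1.7) and ended near (3.3, 0.9).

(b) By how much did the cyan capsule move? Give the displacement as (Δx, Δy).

(1.3, 0.3)

From the two frames, the cyan capsule sits at roughly (8.0, 1.8) before and (9.3, 2.1) after.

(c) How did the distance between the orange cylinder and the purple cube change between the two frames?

-1.0

They were about 2.3 units apart before and 1.3 after — 1.0 units closer together.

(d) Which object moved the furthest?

the blue cone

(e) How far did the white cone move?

1.2

From (1.5, 3.5) to (1.0, 4.6), the white cone covered √(0.5² + 1.1²) ≈ 1.2 units.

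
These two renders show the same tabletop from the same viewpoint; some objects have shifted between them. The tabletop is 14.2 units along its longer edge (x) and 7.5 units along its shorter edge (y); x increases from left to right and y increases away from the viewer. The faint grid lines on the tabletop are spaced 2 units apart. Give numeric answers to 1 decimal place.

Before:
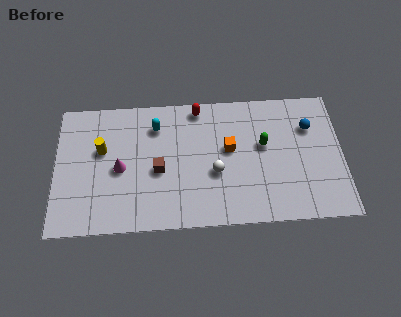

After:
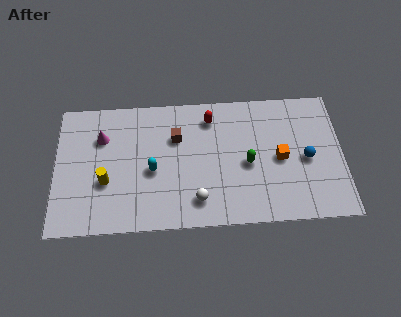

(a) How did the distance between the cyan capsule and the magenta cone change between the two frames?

+0.3

Before: roughly 2.9 units apart; after: 3.2. That's 0.3 units further apart.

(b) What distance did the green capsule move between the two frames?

1.3

From (10.3, 4.4) to (9.5, 3.4), the green capsule covered √(0.8² + 1.0²) ≈ 1.3 units.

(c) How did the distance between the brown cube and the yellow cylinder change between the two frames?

+1.1

They were about 3.1 units apart before and 4.2 after — 1.1 units further apart.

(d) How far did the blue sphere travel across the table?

1.8

The blue sphere was near (12.6, 5.3) before and (12.4, 3.5) after, so it travelled √(0.2² + 1.8²) ≈ 1.8 units.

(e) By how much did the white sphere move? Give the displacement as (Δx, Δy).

(-0.9, -1.5)

The white sphere started near (7.9, 3.0) and ended near (7.0, 1.5).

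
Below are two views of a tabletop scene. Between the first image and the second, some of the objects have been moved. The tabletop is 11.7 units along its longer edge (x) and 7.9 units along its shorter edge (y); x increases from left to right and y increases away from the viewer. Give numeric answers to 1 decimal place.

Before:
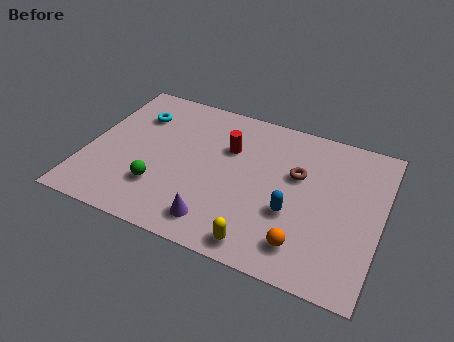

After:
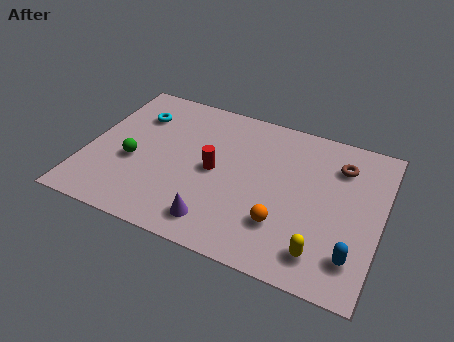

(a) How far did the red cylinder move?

1.5

The red cylinder moved from about (5.5, 5.3) to (5.1, 3.9), a distance of √(0.4² + 1.4²) ≈ 1.5.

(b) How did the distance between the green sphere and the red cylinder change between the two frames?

-0.6

Before: roughly 3.9 units apart; after: 3.3. That's 0.6 units closer together.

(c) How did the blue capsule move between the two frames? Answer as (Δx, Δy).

(2.5, -1.2)

The blue capsule started near (8.3, 2.9) and ended near (10.8, 1.7).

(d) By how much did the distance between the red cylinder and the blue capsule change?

+2.4

They were about 3.7 units apart before and 6.1 after — 2.4 units further apart.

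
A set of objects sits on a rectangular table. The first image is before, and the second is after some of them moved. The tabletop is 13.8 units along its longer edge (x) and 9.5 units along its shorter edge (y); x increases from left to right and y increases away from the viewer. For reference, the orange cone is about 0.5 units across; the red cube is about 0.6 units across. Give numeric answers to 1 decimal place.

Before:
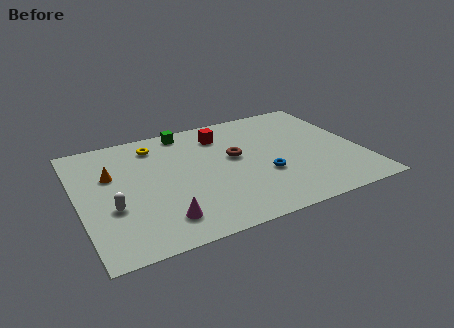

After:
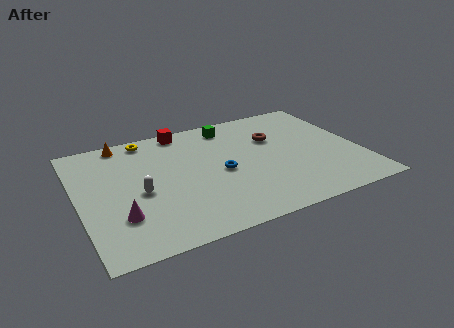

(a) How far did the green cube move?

2.2

The green cube was near (5.6, 8.5) before and (7.8, 8.1) after, so it travelled √(2.2² + 0.4²) ≈ 2.2 units.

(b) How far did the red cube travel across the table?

2.1

From (7.3, 7.5) to (5.5, 8.6), the red cube covered √(1.8² + 1.1²) ≈ 2.1 units.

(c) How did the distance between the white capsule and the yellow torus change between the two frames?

-0.6

Before: roughly 5.0 units apart; after: 4.4. That's 0.6 units closer together.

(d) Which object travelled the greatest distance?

the orange cone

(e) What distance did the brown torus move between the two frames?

2.3

From (7.7, 5.4) to (9.8, 6.3), the brown torus covered √(2.1² + 0.9²) ≈ 2.3 units.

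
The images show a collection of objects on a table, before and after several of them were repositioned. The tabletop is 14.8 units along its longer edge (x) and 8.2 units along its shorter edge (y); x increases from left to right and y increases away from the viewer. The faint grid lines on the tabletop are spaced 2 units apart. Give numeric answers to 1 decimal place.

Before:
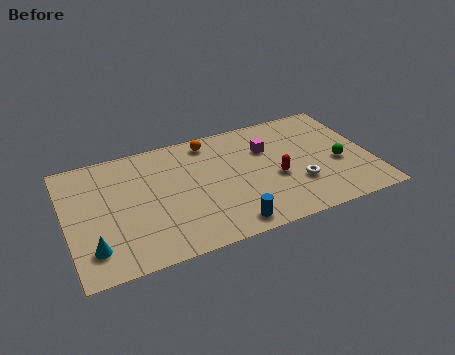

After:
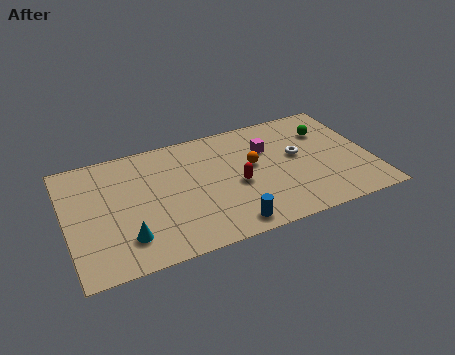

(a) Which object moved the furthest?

the orange sphere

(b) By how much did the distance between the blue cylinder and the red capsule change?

-0.8

Before: roughly 3.5 units apart; after: 2.7. That's 0.8 units closer together.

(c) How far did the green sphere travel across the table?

2.5

The green sphere was near (13.2, 3.4) before and (12.9, 5.9) after, so it travelled √(0.3² + 2.5²) ≈ 2.5 units.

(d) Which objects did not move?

the blue cylinder and the magenta cube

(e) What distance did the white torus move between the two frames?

2.0

The white torus was near (11.1, 2.6) before and (11.3, 4.6) after, so it travelled √(0.2² + 2.0²) ≈ 2.0 units.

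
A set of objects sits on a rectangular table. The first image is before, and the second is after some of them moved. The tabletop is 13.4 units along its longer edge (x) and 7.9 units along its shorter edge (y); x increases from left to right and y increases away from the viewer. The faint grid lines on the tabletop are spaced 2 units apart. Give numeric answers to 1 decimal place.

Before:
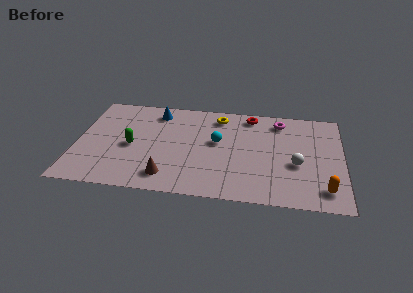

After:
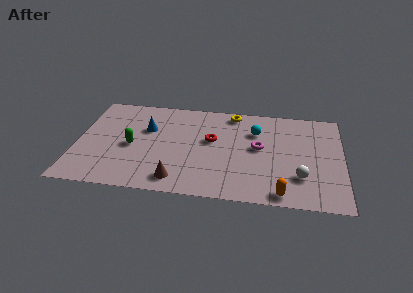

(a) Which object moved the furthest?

the red torus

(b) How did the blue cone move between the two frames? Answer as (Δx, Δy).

(-0.4, -1.5)

The blue cone started near (3.9, 6.6) and ended near (3.5, 5.1).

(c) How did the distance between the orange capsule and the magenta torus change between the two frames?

-2.0

They were about 5.7 units apart before and 3.7 after — 2.0 units closer together.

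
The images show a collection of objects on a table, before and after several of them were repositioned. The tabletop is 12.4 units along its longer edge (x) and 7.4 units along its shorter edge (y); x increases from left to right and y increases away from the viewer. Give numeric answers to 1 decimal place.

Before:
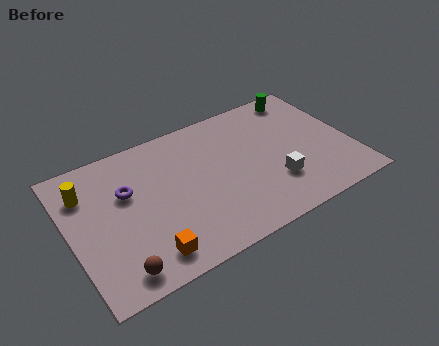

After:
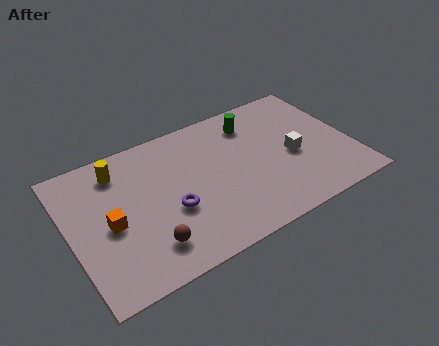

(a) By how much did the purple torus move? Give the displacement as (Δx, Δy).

(1.7, -1.8)

From the two frames, the purple torus sits at roughly (2.6, 4.7) before and (4.3, 2.9) after.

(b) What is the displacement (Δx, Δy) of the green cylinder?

(-2.4, -0.6)

The green cylinder was at about (10.8, 6.5) and moved to about (8.4, 5.9).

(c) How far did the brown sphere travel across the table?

1.5

From (1.7, 1.0) to (3.1, 1.6), the brown sphere covered √(1.4² + 0.6²) ≈ 1.5 units.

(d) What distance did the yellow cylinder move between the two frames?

1.6

The yellow cylinder moved from about (0.9, 5.5) to (2.4, 6.0), a distance of √(1.5² + 0.5²) ≈ 1.6.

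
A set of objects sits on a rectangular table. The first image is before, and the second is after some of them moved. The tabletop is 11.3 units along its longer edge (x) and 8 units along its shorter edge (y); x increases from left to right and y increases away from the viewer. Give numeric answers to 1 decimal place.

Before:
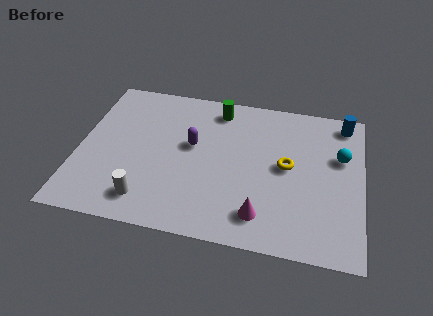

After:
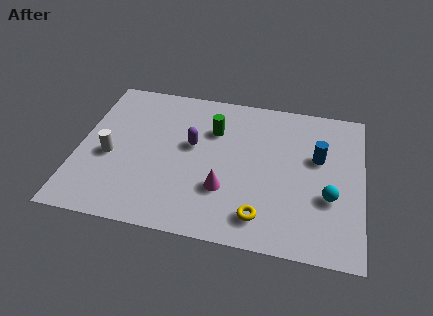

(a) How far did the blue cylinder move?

2.3

The blue cylinder moved from about (10.5, 7.0) to (9.5, 4.9), a distance of √(1.0² + 2.1²) ≈ 2.3.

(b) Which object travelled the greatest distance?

the yellow torus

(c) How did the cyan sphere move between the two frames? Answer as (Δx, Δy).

(-0.4, -2.2)

The cyan sphere started near (10.4, 5.1) and ended near (10.0, 2.9).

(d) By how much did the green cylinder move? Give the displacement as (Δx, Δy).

(-0.1, -1.2)

The green cylinder was at about (5.4, 6.8) and moved to about (5.3, 5.6).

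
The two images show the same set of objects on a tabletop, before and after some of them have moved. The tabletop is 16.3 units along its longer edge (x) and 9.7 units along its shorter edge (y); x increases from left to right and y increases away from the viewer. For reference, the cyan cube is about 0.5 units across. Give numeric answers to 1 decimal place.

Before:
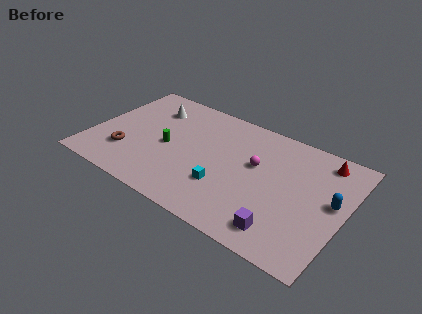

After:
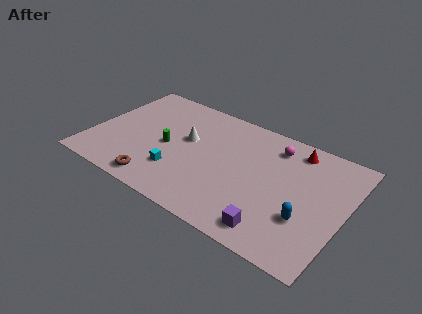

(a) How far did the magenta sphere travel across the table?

2.3

The magenta sphere moved from about (10.5, 5.8) to (11.4, 7.9), a distance of √(0.9² + 2.1²) ≈ 2.3.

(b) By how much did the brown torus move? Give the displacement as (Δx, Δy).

(2.4, -1.5)

The brown torus started near (2.5, 2.7) and ended near (4.9, 1.2).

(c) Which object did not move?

the green cylinder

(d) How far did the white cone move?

3.2

The white cone moved from about (3.3, 7.4) to (6.0, 5.7), a distance of √(2.7² + 1.7²) ≈ 3.2.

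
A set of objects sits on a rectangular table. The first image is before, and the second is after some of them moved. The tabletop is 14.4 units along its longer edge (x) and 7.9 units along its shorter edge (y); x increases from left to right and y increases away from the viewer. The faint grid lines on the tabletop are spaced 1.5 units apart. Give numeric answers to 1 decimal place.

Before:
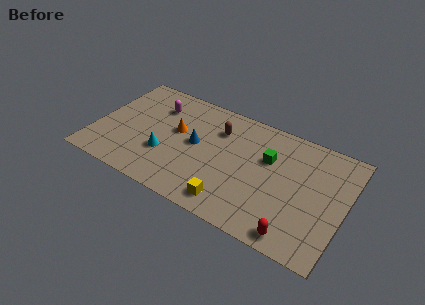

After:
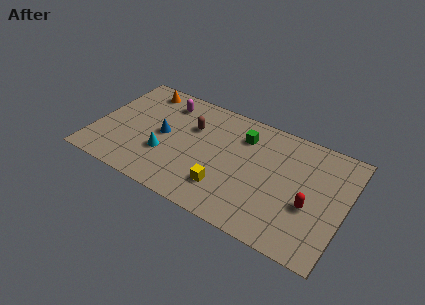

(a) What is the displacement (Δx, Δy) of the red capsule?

(0.5, 2.2)

The red capsule was at about (12.0, 0.9) and moved to about (12.5, 3.1).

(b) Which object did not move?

the cyan cone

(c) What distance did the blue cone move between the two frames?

1.9

The blue cone moved from about (5.8, 4.2) to (3.9, 4.0), a distance of √(1.9² + 0.2²) ≈ 1.9.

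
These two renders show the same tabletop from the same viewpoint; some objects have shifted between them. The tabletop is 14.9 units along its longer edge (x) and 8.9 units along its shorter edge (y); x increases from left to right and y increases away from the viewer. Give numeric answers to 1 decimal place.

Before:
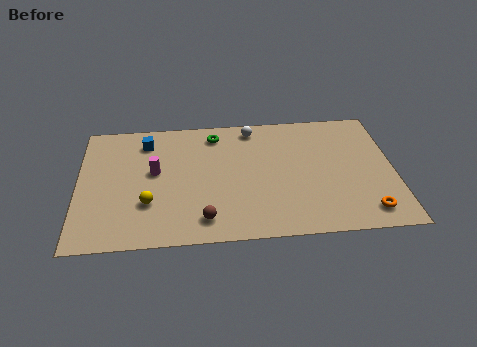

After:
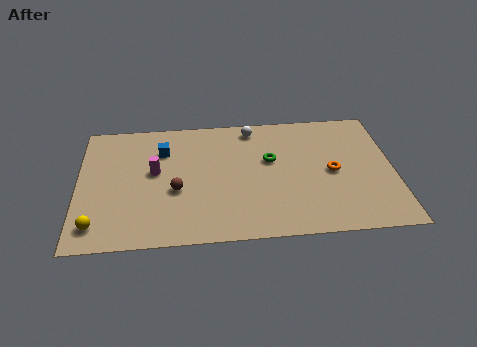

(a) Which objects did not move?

the magenta cylinder and the white sphere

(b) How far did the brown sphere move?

2.5

The brown sphere was near (5.9, 1.5) before and (4.6, 3.6) after, so it travelled √(1.3² + 2.1²) ≈ 2.5 units.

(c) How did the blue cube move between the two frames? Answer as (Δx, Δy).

(0.8, -0.7)

The blue cube was at about (3.2, 7.2) and moved to about (4.0, 6.5).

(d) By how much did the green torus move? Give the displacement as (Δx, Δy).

(2.6, -2.1)

The green torus started near (6.5, 7.5) and ended near (9.1, 5.4).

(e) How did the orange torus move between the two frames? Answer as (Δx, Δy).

(-1.5, 2.9)

The orange torus started near (13.5, 1.4) and ended near (12.0, 4.3).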